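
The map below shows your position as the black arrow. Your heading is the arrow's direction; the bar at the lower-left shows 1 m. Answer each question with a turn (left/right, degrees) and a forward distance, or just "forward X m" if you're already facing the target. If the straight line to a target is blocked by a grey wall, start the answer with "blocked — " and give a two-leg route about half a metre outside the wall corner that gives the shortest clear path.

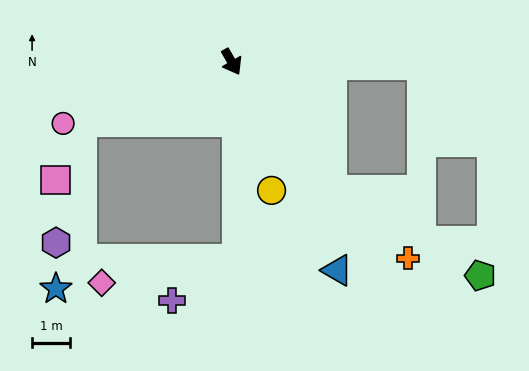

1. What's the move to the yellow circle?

turn right 13°, forward 3.6 m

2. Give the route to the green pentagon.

blocked — turn left 8°, forward 4.3 m, then turn left 23°, forward 4.5 m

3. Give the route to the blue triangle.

turn right 3°, forward 6.2 m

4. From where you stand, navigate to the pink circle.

turn right 100°, forward 4.7 m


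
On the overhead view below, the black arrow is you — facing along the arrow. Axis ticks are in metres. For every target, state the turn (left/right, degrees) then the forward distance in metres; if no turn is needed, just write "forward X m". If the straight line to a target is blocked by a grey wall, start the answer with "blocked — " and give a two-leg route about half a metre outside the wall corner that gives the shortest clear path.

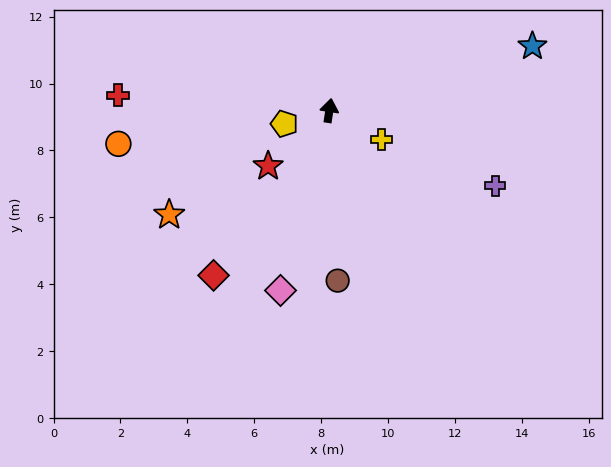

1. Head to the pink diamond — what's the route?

turn left 174°, forward 5.6 m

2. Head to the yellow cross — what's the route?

turn right 110°, forward 1.8 m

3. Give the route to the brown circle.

turn right 168°, forward 5.1 m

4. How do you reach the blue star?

turn right 64°, forward 6.4 m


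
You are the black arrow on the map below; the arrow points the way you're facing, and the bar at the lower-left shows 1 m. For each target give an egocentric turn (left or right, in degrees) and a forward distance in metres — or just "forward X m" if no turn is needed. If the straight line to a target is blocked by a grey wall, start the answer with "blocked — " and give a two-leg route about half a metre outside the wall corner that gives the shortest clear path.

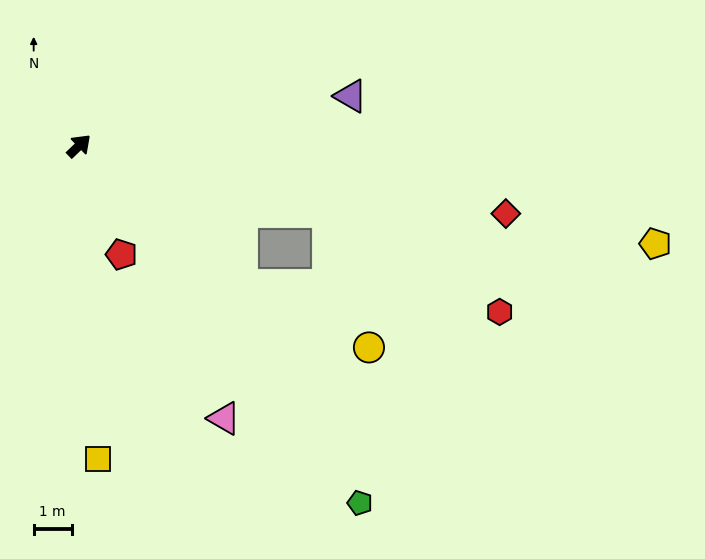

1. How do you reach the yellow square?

turn right 130°, forward 8.3 m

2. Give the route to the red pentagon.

turn right 112°, forward 3.1 m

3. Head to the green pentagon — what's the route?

turn right 96°, forward 12.0 m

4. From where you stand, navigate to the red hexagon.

blocked — turn right 59°, forward 6.8 m, then turn right 15°, forward 5.3 m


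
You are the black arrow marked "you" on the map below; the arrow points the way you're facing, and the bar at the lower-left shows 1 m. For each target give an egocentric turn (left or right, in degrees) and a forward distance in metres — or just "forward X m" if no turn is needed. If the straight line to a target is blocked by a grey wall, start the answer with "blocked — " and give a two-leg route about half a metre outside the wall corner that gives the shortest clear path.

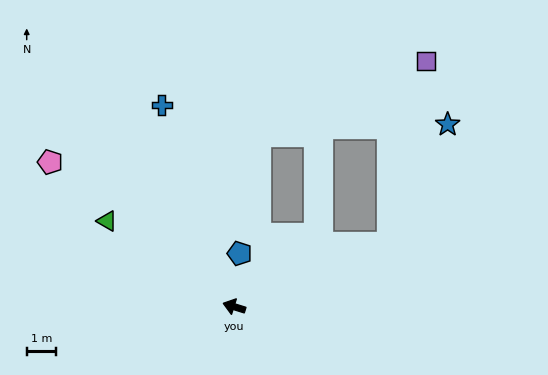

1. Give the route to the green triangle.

turn right 17°, forward 5.2 m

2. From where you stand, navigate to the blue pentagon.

turn right 78°, forward 1.8 m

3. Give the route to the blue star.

blocked — turn right 141°, forward 5.6 m, then turn left 43°, forward 4.5 m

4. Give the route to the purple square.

blocked — turn right 141°, forward 5.6 m, then turn left 57°, forward 6.3 m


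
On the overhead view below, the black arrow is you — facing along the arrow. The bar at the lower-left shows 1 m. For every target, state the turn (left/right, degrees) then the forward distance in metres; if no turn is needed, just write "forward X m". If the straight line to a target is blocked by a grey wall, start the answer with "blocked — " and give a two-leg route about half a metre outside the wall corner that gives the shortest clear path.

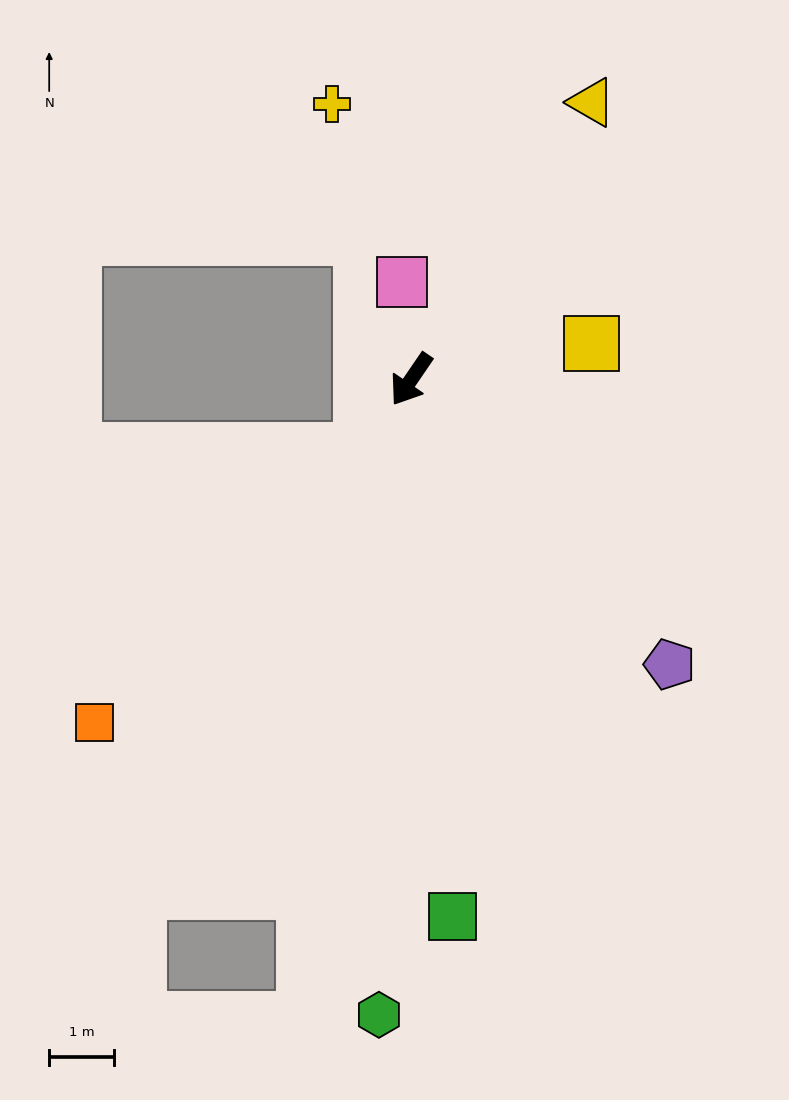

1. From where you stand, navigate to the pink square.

turn right 140°, forward 1.5 m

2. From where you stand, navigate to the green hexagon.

turn left 31°, forward 9.9 m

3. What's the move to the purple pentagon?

turn left 77°, forward 6.0 m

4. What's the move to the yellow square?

turn left 136°, forward 2.9 m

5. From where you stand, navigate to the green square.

turn left 39°, forward 8.4 m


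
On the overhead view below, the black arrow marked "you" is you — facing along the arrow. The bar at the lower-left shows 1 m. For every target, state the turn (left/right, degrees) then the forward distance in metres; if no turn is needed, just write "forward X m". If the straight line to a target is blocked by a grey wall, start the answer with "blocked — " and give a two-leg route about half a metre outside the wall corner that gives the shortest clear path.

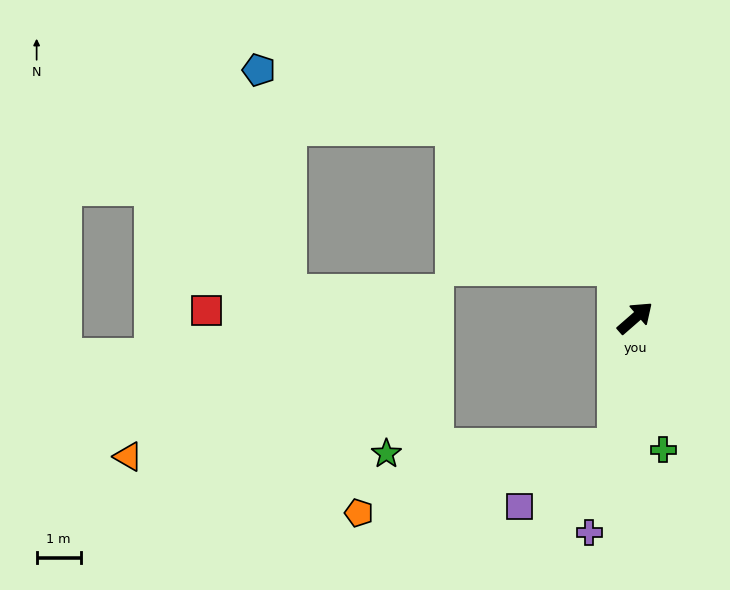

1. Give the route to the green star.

blocked — turn right 140°, forward 3.0 m, then turn right 79°, forward 5.2 m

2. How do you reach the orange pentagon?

blocked — turn right 140°, forward 3.0 m, then turn right 67°, forward 6.0 m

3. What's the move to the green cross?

turn right 119°, forward 3.1 m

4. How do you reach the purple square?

blocked — turn right 140°, forward 3.0 m, then turn right 50°, forward 2.6 m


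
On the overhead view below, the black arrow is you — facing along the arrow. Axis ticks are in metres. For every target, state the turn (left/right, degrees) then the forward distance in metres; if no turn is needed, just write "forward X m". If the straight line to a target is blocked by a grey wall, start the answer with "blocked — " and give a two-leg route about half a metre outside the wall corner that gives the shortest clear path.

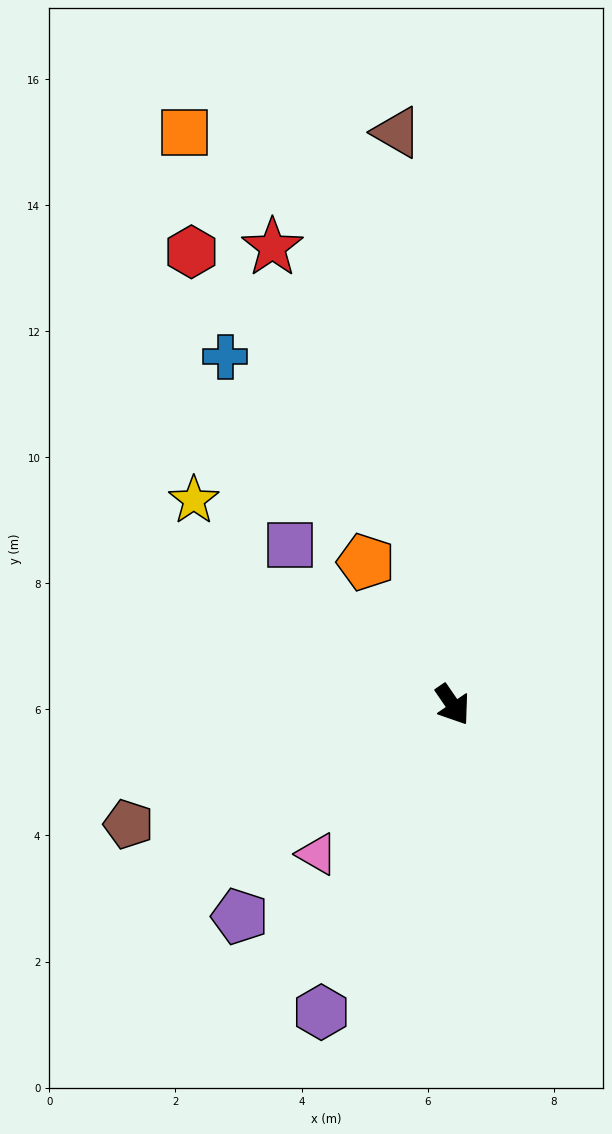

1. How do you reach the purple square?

turn right 169°, forward 3.6 m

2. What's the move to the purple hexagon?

turn right 58°, forward 5.3 m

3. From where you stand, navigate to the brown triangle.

turn left 151°, forward 9.1 m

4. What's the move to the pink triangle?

turn right 77°, forward 3.2 m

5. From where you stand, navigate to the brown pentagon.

turn right 104°, forward 5.5 m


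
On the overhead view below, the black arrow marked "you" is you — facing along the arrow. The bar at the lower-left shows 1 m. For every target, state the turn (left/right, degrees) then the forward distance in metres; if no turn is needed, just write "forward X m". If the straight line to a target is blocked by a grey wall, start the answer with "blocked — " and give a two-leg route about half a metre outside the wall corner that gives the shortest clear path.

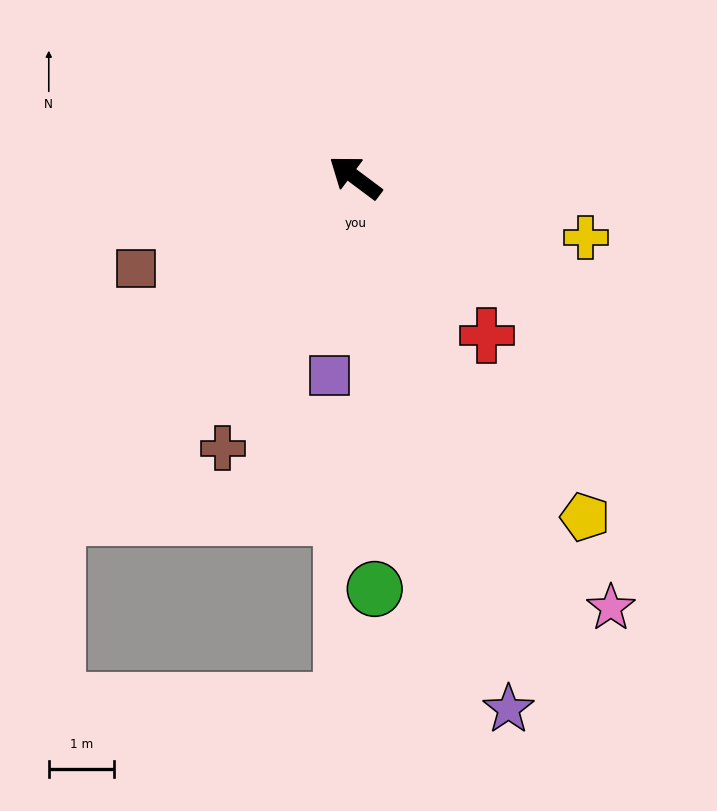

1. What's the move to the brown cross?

turn left 101°, forward 4.6 m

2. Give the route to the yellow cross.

turn right 158°, forward 3.6 m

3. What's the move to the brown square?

turn left 59°, forward 3.6 m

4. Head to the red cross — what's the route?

turn left 167°, forward 3.1 m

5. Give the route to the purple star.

turn left 143°, forward 8.5 m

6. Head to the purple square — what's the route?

turn left 120°, forward 3.1 m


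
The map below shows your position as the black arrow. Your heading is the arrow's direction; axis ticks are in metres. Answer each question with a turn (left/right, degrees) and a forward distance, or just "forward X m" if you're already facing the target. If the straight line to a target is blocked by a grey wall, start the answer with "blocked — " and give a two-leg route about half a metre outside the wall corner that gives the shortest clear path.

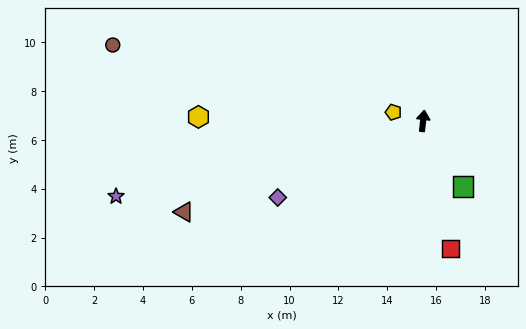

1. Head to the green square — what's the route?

turn right 142°, forward 3.2 m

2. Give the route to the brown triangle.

turn left 117°, forward 10.5 m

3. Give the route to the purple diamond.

turn left 124°, forward 6.7 m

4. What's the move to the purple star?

turn left 110°, forward 12.9 m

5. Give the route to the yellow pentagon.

turn left 80°, forward 1.3 m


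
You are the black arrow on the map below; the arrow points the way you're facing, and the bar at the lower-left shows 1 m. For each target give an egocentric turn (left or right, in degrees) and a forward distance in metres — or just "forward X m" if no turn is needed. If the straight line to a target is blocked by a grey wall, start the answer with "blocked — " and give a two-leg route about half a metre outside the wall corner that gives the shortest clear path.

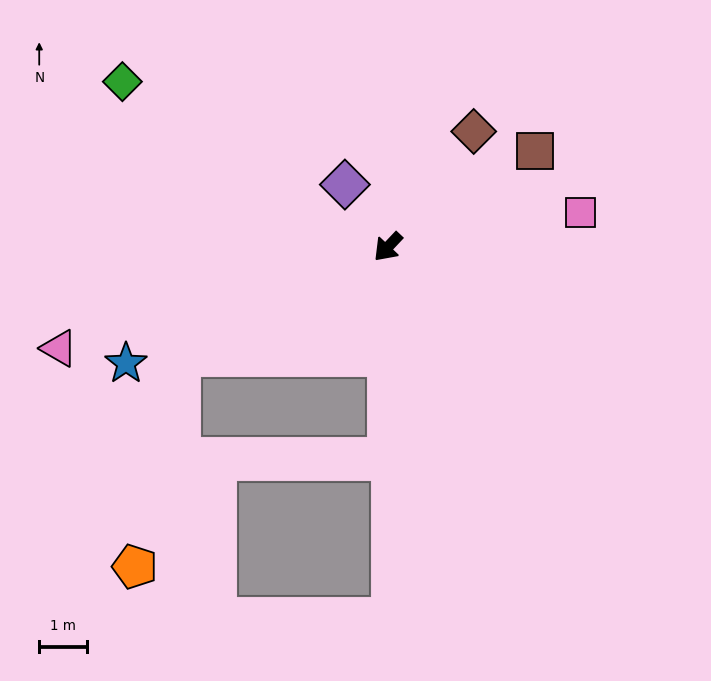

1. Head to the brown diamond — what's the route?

turn right 173°, forward 3.0 m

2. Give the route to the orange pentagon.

blocked — turn right 19°, forward 5.0 m, then turn left 50°, forward 4.5 m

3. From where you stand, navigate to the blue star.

turn right 23°, forward 6.1 m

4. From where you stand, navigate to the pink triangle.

turn right 30°, forward 7.3 m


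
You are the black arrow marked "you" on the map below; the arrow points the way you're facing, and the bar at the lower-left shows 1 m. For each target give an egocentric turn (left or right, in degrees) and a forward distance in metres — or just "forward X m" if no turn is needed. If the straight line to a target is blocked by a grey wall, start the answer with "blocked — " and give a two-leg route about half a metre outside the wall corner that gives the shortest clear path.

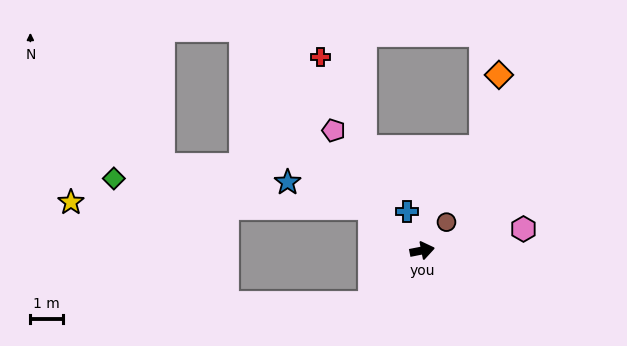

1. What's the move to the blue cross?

turn left 100°, forward 1.3 m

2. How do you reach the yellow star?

blocked — turn left 128°, forward 2.1 m, then turn left 40°, forward 9.3 m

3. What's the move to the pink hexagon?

forward 3.2 m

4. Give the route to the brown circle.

turn left 38°, forward 1.2 m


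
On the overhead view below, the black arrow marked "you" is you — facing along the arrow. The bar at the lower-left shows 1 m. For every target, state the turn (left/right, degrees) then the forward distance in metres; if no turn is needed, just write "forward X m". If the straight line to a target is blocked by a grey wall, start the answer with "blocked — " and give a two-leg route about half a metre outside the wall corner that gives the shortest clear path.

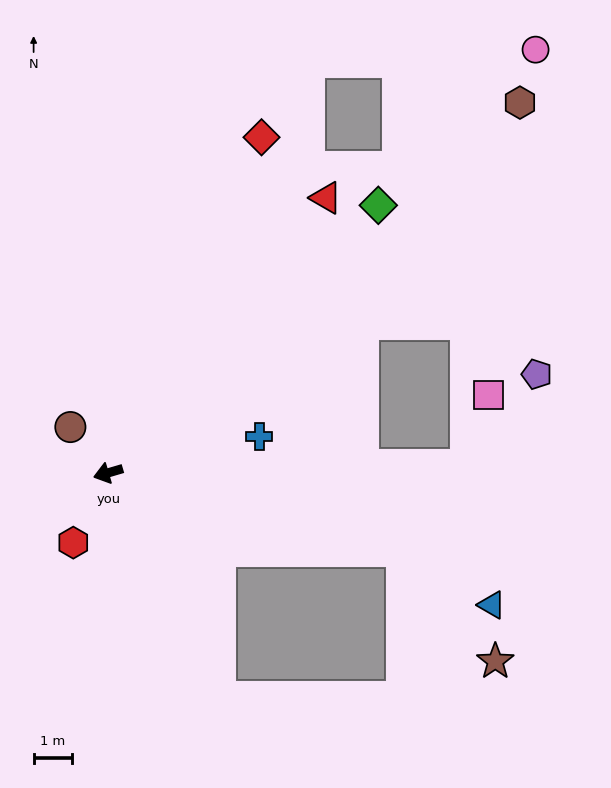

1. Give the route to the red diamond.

turn right 131°, forward 9.5 m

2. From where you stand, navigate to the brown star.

blocked — turn left 149°, forward 7.9 m, then turn right 35°, forward 3.7 m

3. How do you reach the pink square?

blocked — turn left 165°, forward 9.2 m, then turn left 71°, forward 1.9 m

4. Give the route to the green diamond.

turn right 152°, forward 9.8 m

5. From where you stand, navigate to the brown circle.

turn right 67°, forward 1.5 m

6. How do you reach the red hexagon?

turn left 47°, forward 2.0 m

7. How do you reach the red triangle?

turn right 145°, forward 9.1 m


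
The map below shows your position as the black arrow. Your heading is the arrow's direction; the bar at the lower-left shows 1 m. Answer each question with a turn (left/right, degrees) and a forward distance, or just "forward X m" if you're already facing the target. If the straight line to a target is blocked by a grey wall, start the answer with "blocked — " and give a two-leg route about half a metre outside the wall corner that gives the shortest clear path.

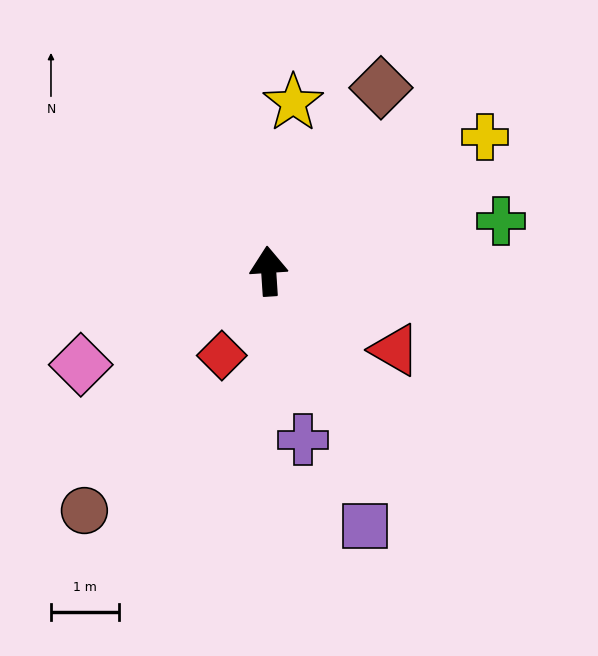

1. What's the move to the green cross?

turn right 82°, forward 3.5 m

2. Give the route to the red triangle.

turn right 126°, forward 2.2 m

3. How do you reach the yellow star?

turn right 12°, forward 2.5 m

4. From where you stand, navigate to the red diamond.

turn left 147°, forward 1.4 m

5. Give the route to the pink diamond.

turn left 113°, forward 3.1 m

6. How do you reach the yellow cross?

turn right 62°, forward 3.7 m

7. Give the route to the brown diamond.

turn right 35°, forward 3.1 m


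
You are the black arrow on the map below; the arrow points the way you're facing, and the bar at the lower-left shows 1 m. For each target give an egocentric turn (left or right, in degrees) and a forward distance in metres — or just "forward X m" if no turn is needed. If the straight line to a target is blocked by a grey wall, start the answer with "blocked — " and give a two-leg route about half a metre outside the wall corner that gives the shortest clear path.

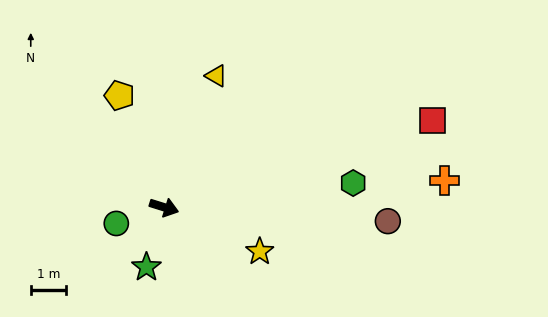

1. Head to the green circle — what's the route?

turn right 144°, forward 1.4 m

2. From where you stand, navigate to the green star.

turn right 89°, forward 1.8 m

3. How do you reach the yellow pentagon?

turn left 129°, forward 3.4 m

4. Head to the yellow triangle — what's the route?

turn left 86°, forward 4.0 m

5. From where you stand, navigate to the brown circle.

turn left 14°, forward 6.4 m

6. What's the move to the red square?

turn left 35°, forward 8.0 m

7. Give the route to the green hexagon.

turn left 25°, forward 5.4 m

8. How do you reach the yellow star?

turn right 7°, forward 3.0 m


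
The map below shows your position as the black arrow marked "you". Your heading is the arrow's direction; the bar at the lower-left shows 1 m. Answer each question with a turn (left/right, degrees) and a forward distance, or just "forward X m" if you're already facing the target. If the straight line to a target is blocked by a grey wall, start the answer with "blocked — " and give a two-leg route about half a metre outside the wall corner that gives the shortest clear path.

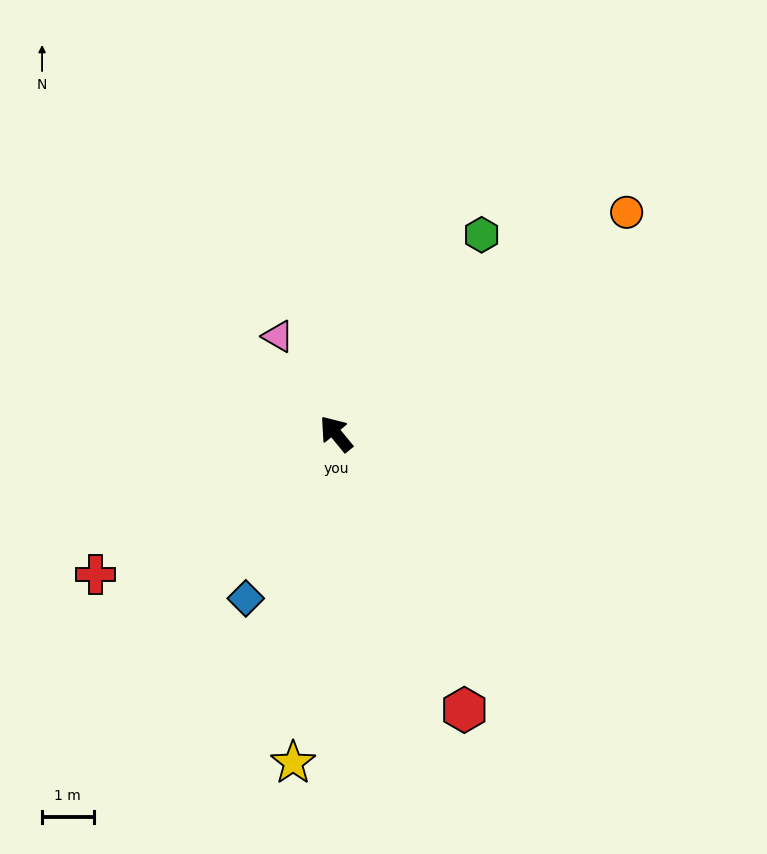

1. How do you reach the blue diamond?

turn left 112°, forward 3.6 m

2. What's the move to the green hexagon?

turn right 76°, forward 4.8 m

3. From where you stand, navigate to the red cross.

turn left 81°, forward 5.4 m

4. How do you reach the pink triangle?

turn right 9°, forward 2.2 m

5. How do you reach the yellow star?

turn left 133°, forward 6.4 m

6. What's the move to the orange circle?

turn right 92°, forward 7.1 m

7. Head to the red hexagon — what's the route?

turn left 166°, forward 5.9 m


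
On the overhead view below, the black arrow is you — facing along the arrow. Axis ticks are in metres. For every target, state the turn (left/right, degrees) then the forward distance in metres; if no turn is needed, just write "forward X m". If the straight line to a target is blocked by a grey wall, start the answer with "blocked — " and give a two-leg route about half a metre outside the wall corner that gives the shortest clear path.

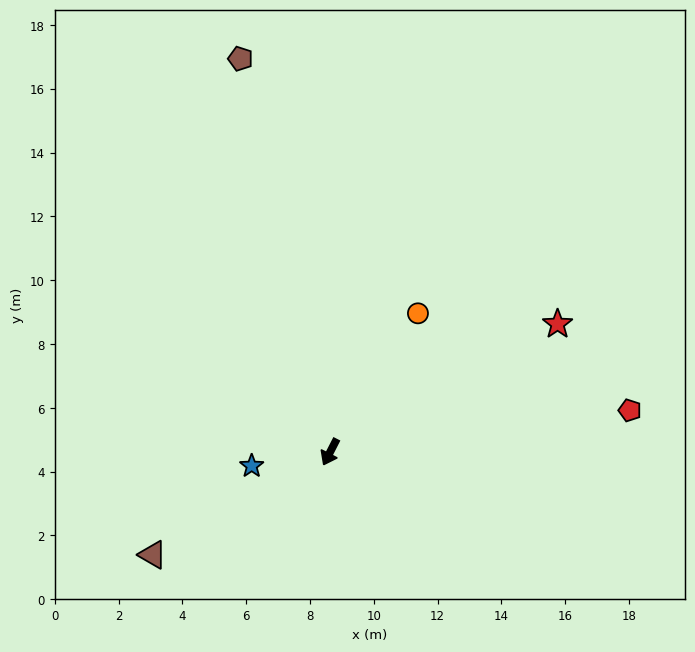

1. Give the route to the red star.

turn left 146°, forward 8.2 m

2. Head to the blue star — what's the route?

turn right 53°, forward 2.5 m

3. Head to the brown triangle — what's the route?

turn right 33°, forward 6.4 m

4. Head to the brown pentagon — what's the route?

turn right 140°, forward 12.6 m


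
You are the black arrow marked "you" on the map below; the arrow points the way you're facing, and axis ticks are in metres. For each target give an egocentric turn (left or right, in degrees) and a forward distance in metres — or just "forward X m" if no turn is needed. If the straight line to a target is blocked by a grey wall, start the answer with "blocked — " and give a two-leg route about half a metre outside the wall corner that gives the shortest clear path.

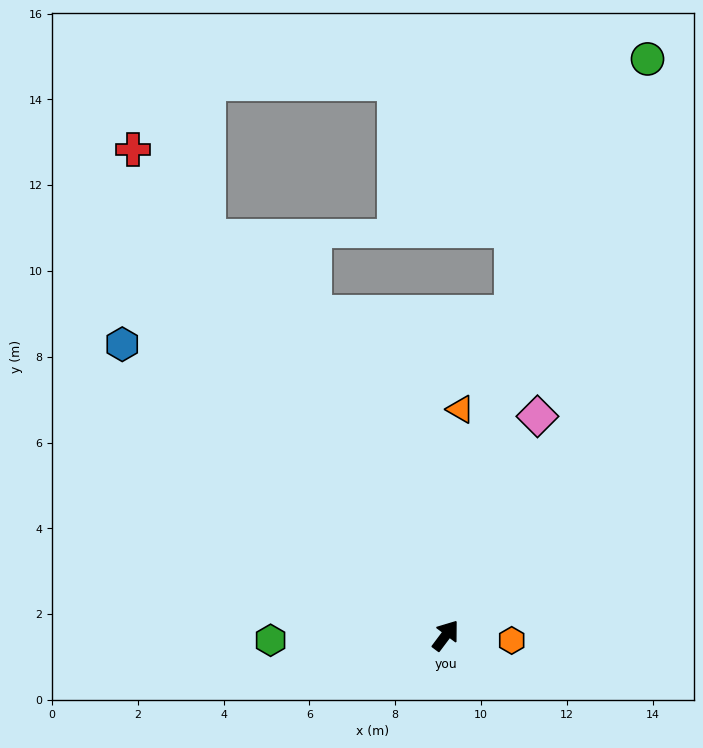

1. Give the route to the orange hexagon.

turn right 57°, forward 1.5 m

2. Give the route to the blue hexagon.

turn left 85°, forward 10.1 m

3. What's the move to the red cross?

turn left 70°, forward 13.5 m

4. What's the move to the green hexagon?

turn left 129°, forward 4.1 m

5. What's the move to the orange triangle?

turn left 33°, forward 5.3 m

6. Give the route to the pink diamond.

turn left 14°, forward 5.5 m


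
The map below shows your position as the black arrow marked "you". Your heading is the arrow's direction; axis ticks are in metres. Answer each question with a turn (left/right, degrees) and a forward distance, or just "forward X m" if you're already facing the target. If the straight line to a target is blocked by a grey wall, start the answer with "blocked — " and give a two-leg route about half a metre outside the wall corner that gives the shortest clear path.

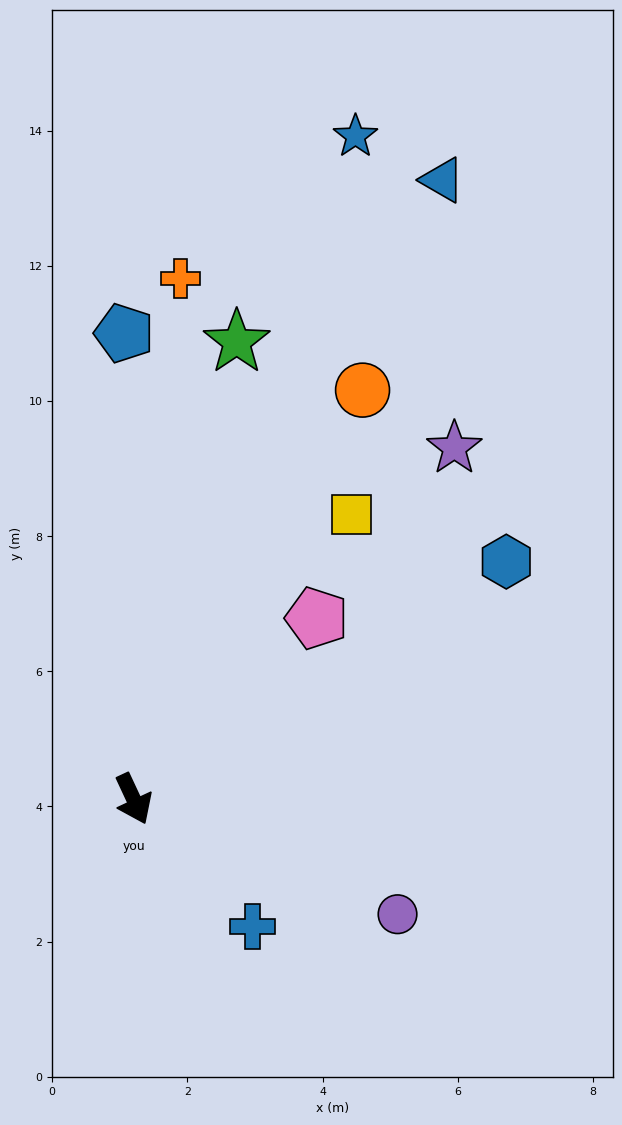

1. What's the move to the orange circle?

turn left 126°, forward 6.9 m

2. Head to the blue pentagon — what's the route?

turn left 156°, forward 6.9 m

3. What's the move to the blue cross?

turn left 18°, forward 2.6 m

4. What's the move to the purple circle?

turn left 41°, forward 4.3 m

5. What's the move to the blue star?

turn left 136°, forward 10.3 m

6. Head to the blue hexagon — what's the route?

turn left 98°, forward 6.5 m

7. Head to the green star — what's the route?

turn left 142°, forward 6.9 m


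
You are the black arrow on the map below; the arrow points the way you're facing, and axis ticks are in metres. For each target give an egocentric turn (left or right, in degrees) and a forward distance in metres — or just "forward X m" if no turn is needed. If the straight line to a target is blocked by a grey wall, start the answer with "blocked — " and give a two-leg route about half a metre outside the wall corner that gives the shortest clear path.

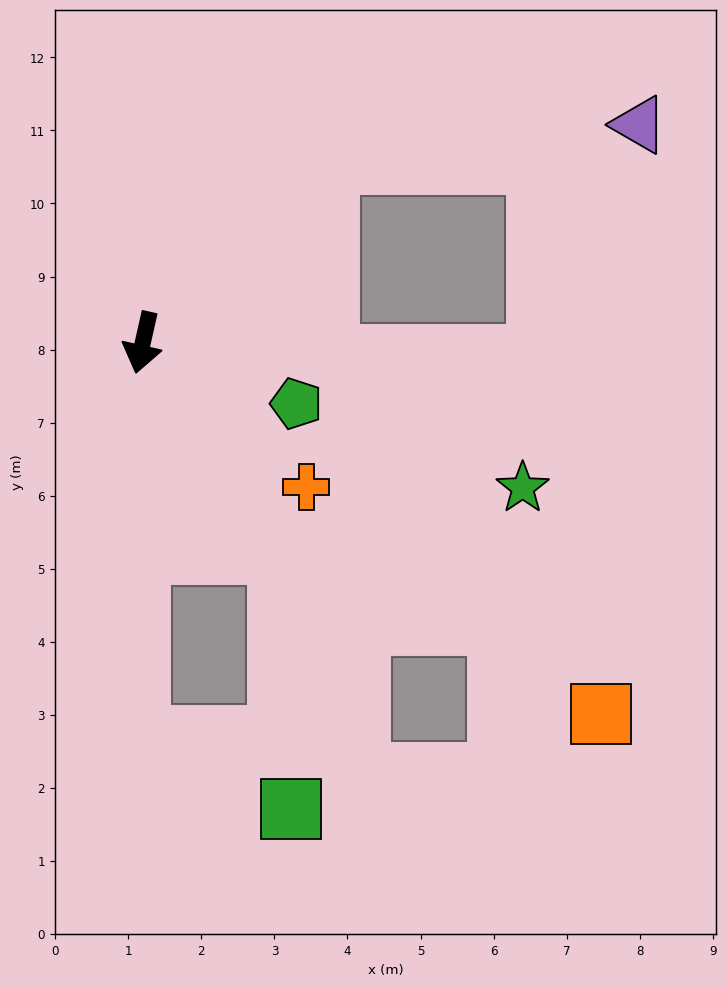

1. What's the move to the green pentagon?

turn left 81°, forward 2.3 m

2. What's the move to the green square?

blocked — turn left 46°, forward 3.4 m, then turn right 31°, forward 3.5 m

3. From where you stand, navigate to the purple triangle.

blocked — turn left 147°, forward 3.5 m, then turn right 37°, forward 4.3 m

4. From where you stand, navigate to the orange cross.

turn left 61°, forward 3.0 m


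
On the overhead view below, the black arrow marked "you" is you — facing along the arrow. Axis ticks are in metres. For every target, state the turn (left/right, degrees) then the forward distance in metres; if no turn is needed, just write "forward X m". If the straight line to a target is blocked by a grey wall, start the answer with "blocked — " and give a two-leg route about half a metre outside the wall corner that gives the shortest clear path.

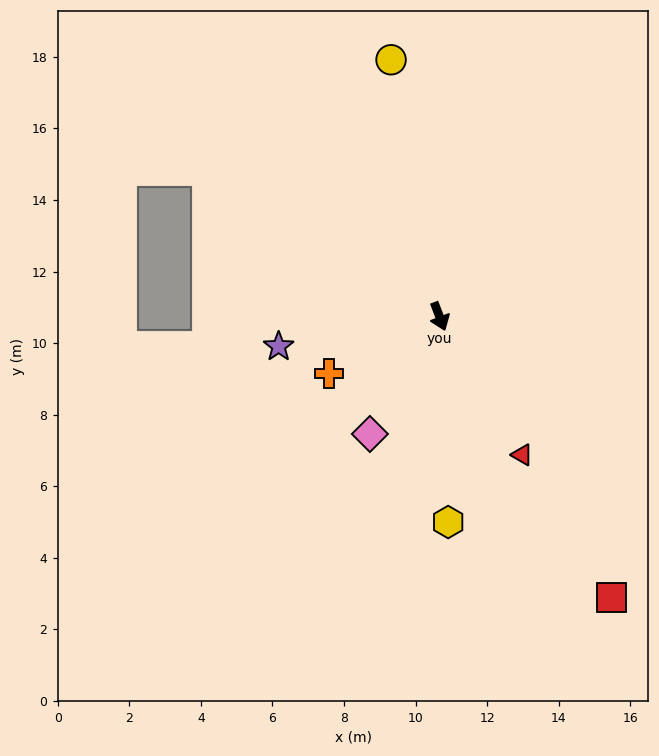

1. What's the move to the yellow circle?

turn left 170°, forward 7.3 m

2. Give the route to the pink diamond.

turn right 52°, forward 3.8 m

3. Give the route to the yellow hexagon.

turn right 19°, forward 5.8 m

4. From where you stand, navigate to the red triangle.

turn left 10°, forward 4.5 m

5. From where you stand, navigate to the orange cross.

turn right 84°, forward 3.5 m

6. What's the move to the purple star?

turn right 100°, forward 4.6 m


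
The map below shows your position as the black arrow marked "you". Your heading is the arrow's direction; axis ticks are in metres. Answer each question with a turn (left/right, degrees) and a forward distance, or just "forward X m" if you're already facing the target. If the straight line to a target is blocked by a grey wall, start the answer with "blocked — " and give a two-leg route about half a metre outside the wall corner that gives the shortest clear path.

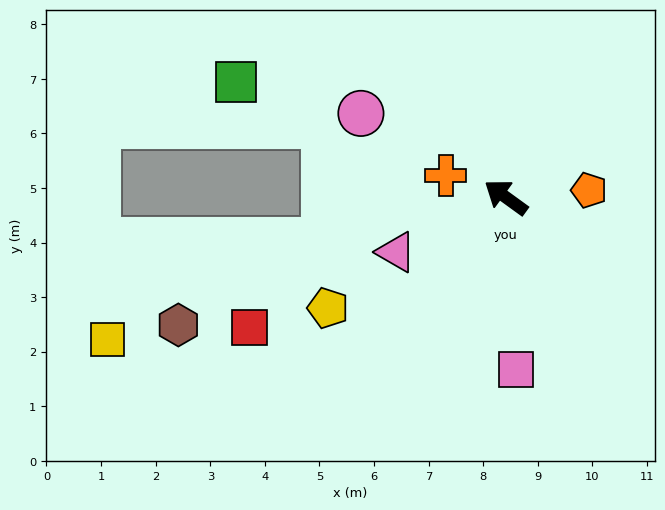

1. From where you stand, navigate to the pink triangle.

turn left 62°, forward 2.2 m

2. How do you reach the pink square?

turn left 129°, forward 3.2 m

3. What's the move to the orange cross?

turn left 16°, forward 1.2 m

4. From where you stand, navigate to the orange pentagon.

turn right 139°, forward 1.5 m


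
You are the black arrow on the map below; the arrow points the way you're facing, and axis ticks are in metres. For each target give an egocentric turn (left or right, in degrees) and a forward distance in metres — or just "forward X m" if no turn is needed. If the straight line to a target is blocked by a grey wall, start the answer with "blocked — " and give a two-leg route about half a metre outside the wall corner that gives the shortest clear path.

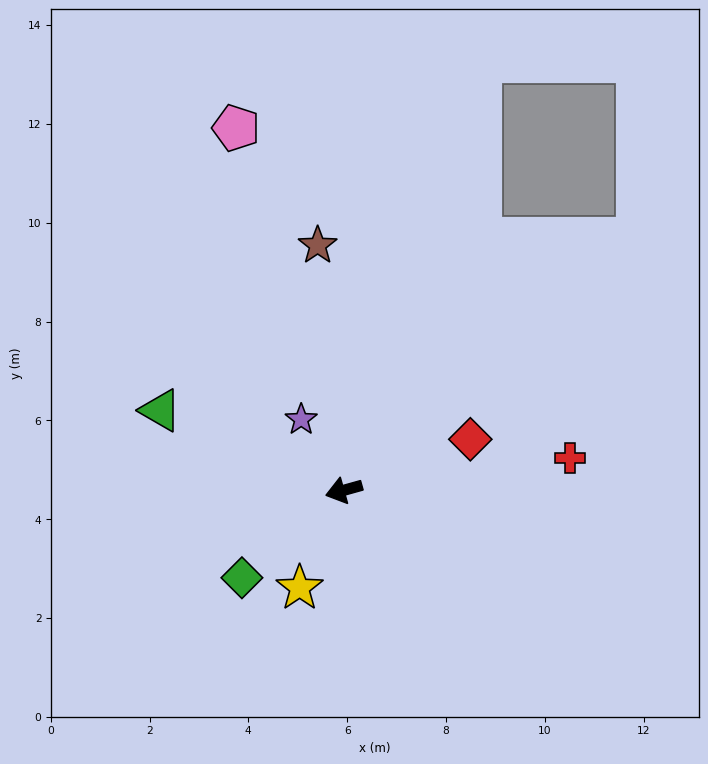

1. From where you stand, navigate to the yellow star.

turn left 50°, forward 2.2 m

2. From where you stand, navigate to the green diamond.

turn left 25°, forward 2.7 m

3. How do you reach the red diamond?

turn right 174°, forward 2.8 m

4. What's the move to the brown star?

turn right 99°, forward 5.0 m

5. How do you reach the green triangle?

turn right 39°, forward 4.0 m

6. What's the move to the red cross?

turn left 173°, forward 4.6 m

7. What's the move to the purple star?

turn right 75°, forward 1.7 m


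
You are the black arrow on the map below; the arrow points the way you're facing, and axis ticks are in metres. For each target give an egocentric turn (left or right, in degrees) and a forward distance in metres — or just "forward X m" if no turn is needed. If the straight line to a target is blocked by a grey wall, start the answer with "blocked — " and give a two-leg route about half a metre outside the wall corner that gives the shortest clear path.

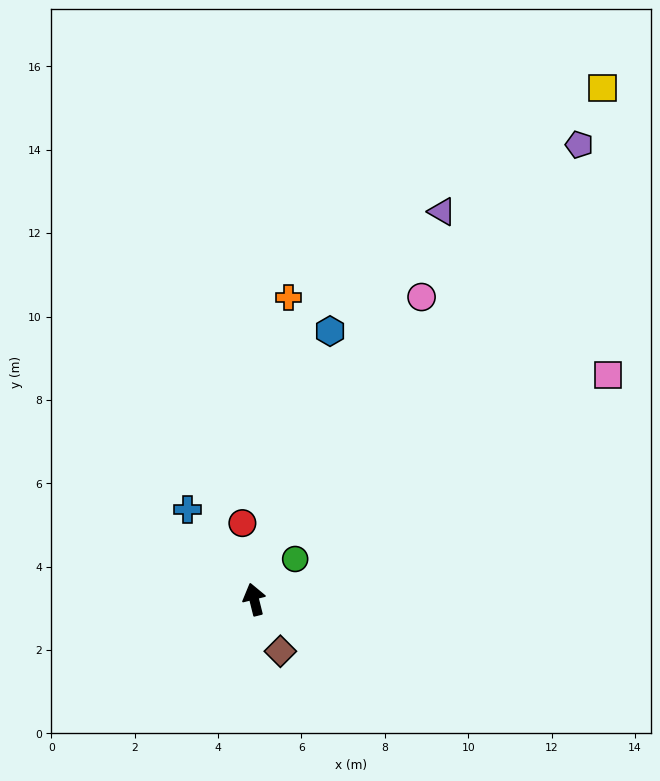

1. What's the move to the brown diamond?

turn right 167°, forward 1.4 m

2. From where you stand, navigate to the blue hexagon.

turn right 30°, forward 6.7 m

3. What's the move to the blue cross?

turn left 22°, forward 2.7 m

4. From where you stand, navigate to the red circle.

turn right 5°, forward 1.8 m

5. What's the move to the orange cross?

turn right 20°, forward 7.3 m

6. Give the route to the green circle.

turn right 60°, forward 1.4 m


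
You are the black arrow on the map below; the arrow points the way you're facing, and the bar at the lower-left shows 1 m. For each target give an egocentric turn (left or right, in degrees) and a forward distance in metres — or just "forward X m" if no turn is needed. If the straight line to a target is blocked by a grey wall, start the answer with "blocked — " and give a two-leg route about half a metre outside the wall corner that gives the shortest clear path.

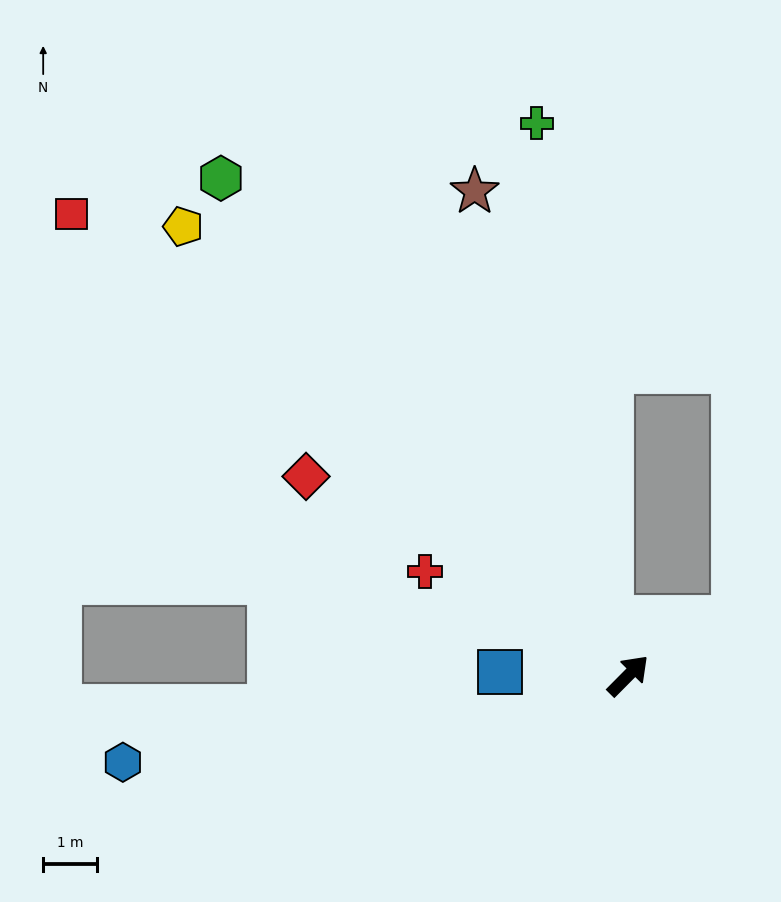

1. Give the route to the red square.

turn left 95°, forward 13.4 m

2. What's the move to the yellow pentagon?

turn left 89°, forward 11.7 m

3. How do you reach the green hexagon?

turn left 84°, forward 11.9 m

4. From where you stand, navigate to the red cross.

turn left 108°, forward 4.2 m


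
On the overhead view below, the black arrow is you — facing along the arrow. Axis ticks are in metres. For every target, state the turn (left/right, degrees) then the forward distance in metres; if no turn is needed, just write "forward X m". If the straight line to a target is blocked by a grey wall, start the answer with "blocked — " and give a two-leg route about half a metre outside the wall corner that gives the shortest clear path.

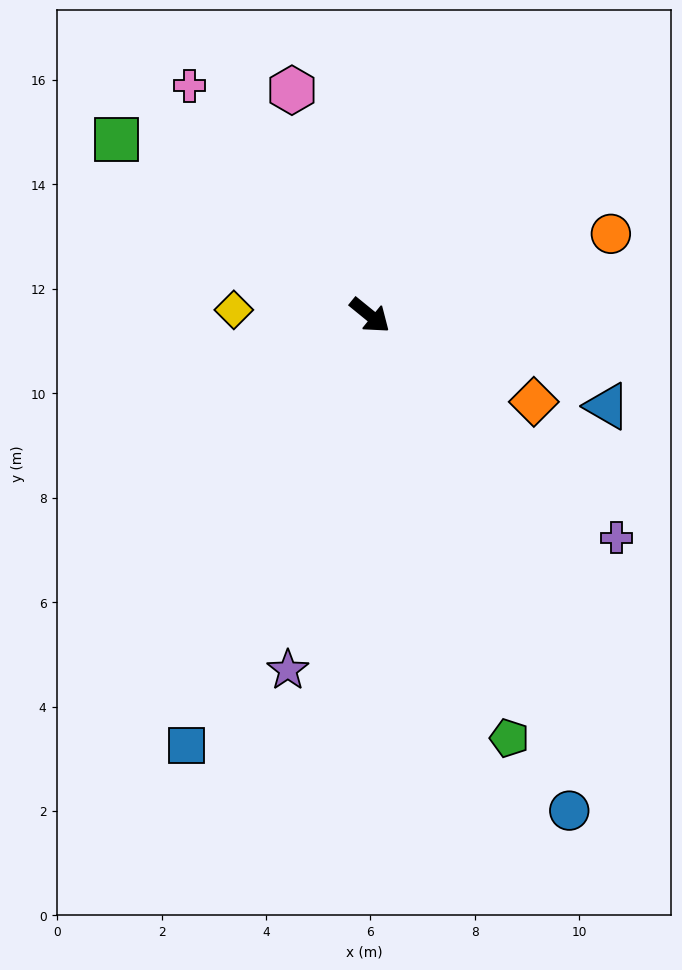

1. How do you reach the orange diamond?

turn left 11°, forward 3.5 m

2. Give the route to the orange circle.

turn left 58°, forward 4.9 m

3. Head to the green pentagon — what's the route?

turn right 33°, forward 8.5 m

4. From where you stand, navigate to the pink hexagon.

turn left 148°, forward 4.6 m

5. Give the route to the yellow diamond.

turn right 143°, forward 2.6 m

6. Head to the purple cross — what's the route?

turn right 3°, forward 6.4 m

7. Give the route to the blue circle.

turn right 29°, forward 10.2 m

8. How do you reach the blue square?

turn right 74°, forward 9.0 m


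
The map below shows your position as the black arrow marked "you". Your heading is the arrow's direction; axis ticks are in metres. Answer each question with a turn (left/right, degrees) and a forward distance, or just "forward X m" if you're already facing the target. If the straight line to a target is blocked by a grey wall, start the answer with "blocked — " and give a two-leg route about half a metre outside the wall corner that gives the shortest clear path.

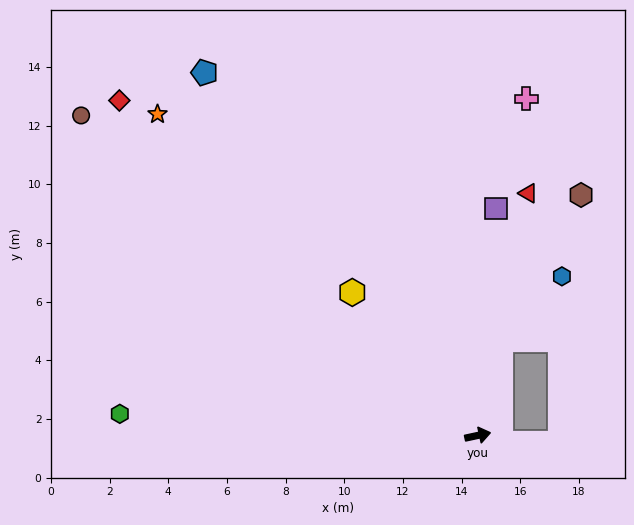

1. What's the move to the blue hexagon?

blocked — turn left 64°, forward 3.4 m, then turn right 30°, forward 3.0 m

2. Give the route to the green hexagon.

turn left 164°, forward 12.2 m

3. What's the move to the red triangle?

turn left 66°, forward 8.4 m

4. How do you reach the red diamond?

turn left 125°, forward 16.7 m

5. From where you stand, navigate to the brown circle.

turn left 129°, forward 17.4 m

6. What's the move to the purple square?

turn left 73°, forward 7.8 m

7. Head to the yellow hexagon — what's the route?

turn left 119°, forward 6.5 m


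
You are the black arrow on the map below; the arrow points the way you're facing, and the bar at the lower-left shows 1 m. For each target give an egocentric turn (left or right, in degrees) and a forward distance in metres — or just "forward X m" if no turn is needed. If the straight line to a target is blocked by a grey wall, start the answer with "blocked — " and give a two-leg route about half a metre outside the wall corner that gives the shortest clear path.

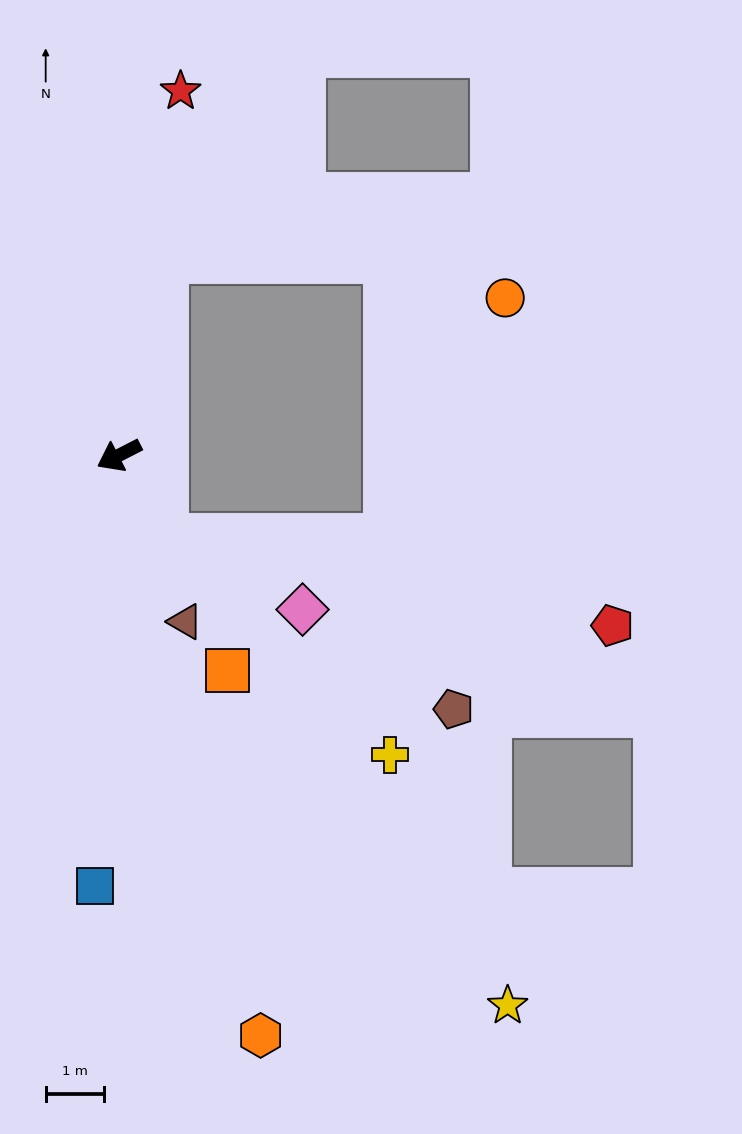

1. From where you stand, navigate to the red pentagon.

blocked — turn left 91°, forward 1.6 m, then turn left 51°, forward 7.8 m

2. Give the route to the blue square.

turn left 60°, forward 7.4 m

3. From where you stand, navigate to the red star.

turn right 127°, forward 6.3 m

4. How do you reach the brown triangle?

turn left 85°, forward 3.1 m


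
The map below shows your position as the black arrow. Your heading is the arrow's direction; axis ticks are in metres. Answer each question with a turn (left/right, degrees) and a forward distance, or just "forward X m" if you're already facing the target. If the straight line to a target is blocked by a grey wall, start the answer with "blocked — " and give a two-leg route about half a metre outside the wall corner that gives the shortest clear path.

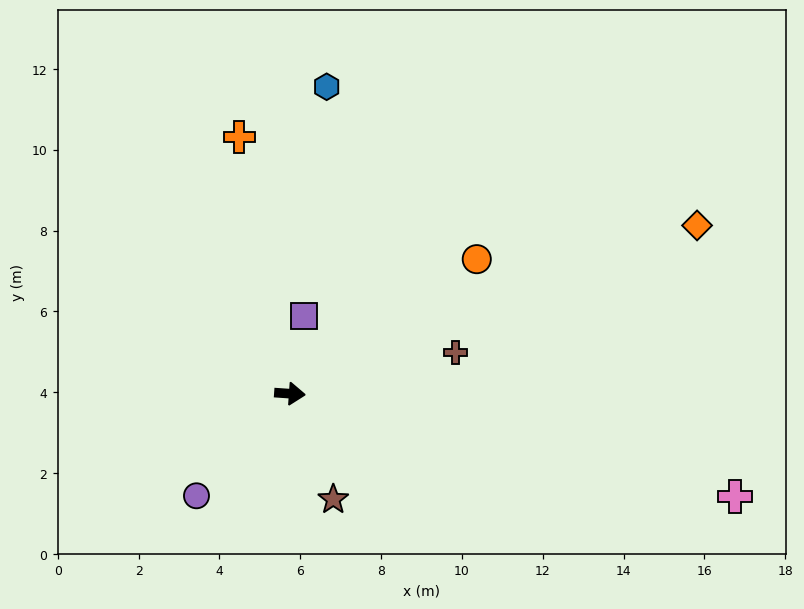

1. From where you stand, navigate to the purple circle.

turn right 128°, forward 3.4 m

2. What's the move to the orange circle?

turn left 40°, forward 5.7 m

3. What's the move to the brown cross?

turn left 18°, forward 4.2 m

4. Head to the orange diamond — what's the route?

turn left 26°, forward 10.9 m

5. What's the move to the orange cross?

turn left 105°, forward 6.5 m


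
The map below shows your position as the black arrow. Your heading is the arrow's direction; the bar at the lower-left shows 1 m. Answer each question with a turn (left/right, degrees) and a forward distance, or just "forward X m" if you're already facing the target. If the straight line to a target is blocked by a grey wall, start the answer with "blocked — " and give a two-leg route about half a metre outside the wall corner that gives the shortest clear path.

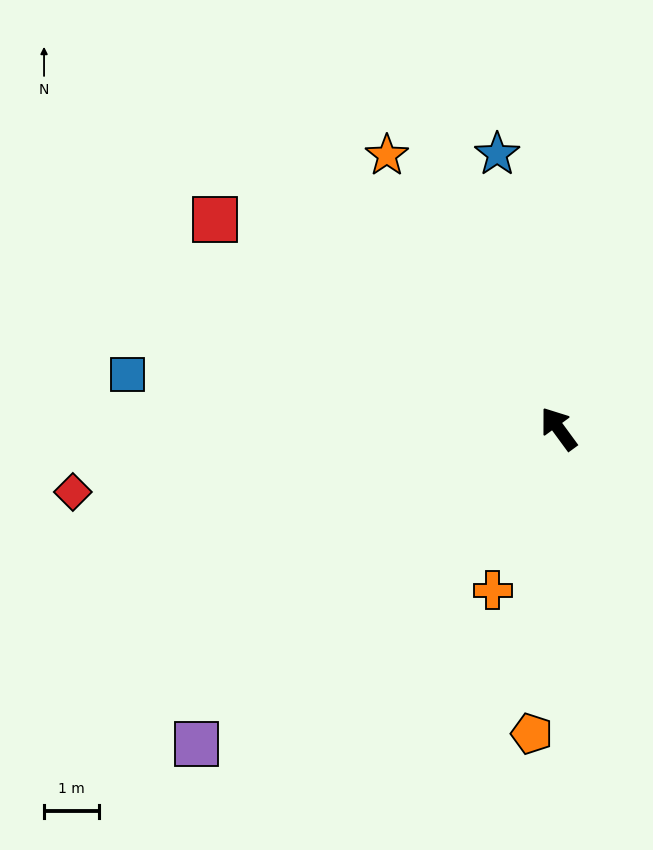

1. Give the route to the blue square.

turn left 47°, forward 7.9 m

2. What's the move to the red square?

turn left 22°, forward 7.3 m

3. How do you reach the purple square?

turn left 95°, forward 8.7 m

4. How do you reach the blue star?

turn right 24°, forward 5.1 m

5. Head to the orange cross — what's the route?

turn left 122°, forward 3.2 m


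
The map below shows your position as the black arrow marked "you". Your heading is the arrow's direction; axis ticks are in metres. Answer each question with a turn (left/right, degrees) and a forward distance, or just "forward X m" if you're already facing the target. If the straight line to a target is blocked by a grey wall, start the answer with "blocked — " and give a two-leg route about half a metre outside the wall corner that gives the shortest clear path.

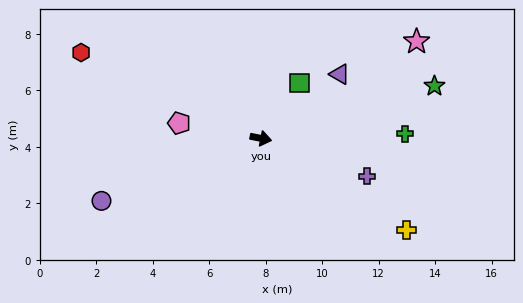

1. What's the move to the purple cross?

turn right 8°, forward 4.0 m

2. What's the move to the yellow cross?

turn right 21°, forward 6.1 m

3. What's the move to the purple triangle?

turn left 50°, forward 3.6 m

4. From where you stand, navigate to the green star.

turn left 28°, forward 6.4 m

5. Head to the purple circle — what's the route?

turn right 147°, forward 6.1 m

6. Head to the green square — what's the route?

turn left 67°, forward 2.4 m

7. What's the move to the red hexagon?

turn left 166°, forward 7.1 m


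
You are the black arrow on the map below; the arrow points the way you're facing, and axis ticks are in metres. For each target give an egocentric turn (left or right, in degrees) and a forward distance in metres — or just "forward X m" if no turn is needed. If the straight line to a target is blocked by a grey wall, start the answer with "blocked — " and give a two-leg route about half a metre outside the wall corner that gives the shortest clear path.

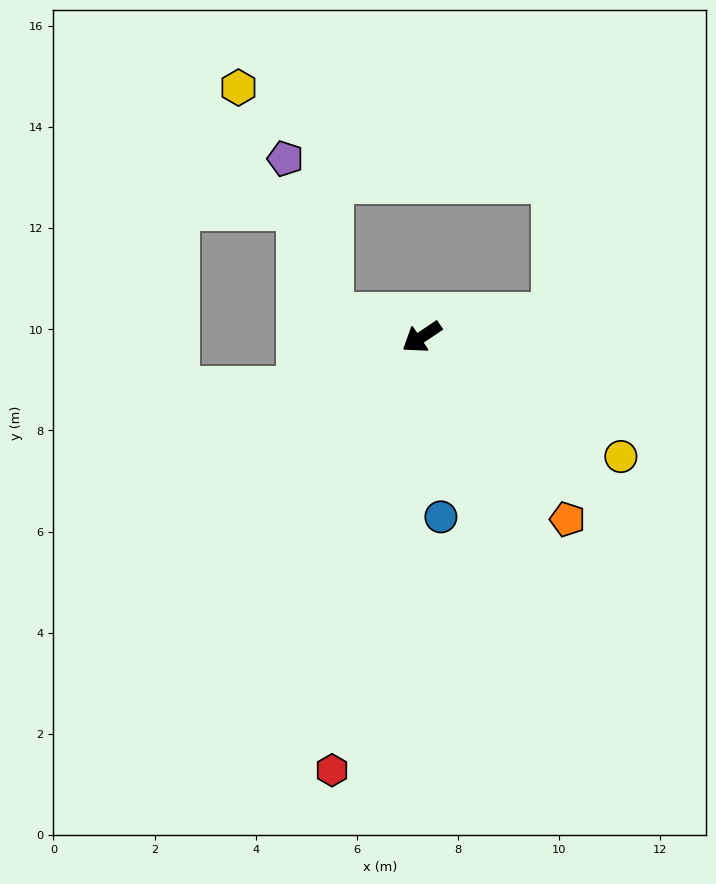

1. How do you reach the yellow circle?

turn left 115°, forward 4.6 m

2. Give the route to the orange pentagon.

turn left 95°, forward 4.6 m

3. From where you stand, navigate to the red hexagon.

turn left 44°, forward 8.7 m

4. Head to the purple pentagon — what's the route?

blocked — turn right 49°, forward 1.8 m, then turn right 58°, forward 3.2 m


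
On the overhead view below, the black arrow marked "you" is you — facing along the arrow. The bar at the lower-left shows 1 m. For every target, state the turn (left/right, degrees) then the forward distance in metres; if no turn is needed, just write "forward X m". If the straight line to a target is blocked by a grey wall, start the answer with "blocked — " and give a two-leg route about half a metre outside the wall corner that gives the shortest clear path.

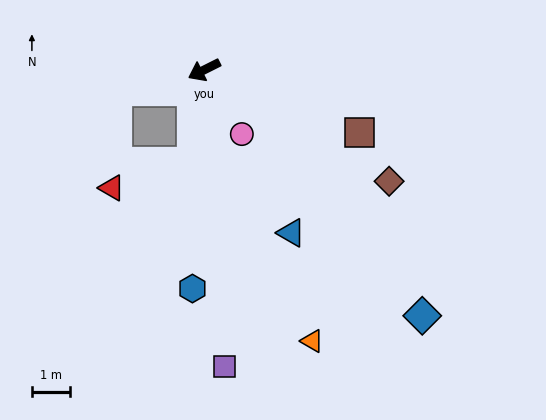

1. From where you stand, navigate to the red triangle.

blocked — turn left 56°, forward 2.5 m, then turn right 65°, forward 2.3 m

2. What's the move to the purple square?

turn left 67°, forward 7.9 m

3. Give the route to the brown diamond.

turn left 122°, forward 5.7 m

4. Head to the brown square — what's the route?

turn left 131°, forward 4.4 m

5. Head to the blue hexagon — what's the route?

turn left 60°, forward 5.8 m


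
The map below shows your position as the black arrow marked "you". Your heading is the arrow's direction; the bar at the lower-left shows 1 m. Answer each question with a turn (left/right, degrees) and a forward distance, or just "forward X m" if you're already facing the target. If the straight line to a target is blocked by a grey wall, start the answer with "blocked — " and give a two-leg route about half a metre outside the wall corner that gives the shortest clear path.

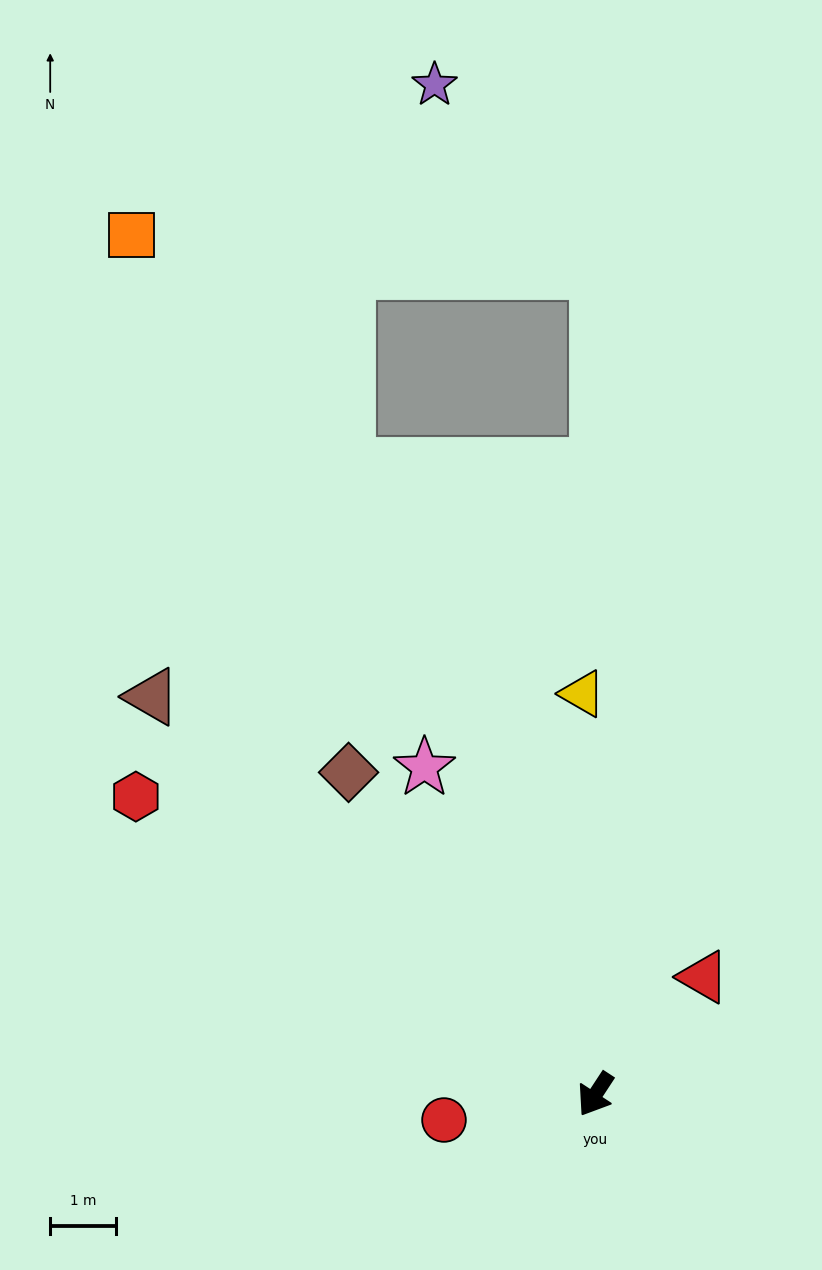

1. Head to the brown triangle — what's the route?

turn right 99°, forward 9.1 m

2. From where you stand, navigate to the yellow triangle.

turn right 145°, forward 6.1 m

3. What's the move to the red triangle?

turn left 171°, forward 2.4 m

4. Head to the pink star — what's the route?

turn right 119°, forward 5.6 m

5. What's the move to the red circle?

turn right 47°, forward 2.3 m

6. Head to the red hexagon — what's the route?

turn right 90°, forward 8.4 m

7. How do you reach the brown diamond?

turn right 109°, forward 6.2 m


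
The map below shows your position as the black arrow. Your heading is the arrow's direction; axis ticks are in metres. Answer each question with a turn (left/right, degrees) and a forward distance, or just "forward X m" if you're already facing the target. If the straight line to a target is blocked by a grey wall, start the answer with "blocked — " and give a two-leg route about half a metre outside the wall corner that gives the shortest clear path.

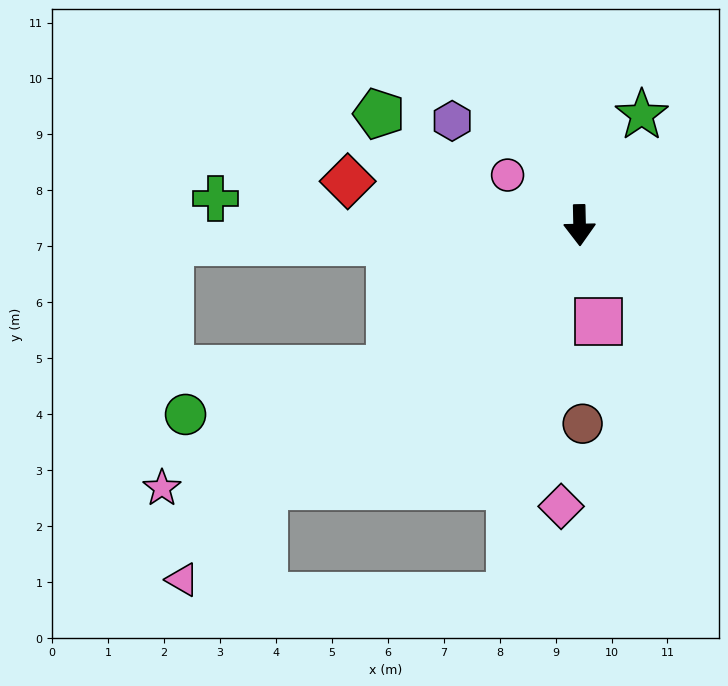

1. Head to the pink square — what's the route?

turn left 10°, forward 1.8 m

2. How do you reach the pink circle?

turn right 126°, forward 1.6 m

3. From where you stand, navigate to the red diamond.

turn right 102°, forward 4.2 m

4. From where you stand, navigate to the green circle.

blocked — turn right 54°, forward 4.2 m, then turn right 25°, forward 3.8 m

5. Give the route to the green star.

turn left 149°, forward 2.3 m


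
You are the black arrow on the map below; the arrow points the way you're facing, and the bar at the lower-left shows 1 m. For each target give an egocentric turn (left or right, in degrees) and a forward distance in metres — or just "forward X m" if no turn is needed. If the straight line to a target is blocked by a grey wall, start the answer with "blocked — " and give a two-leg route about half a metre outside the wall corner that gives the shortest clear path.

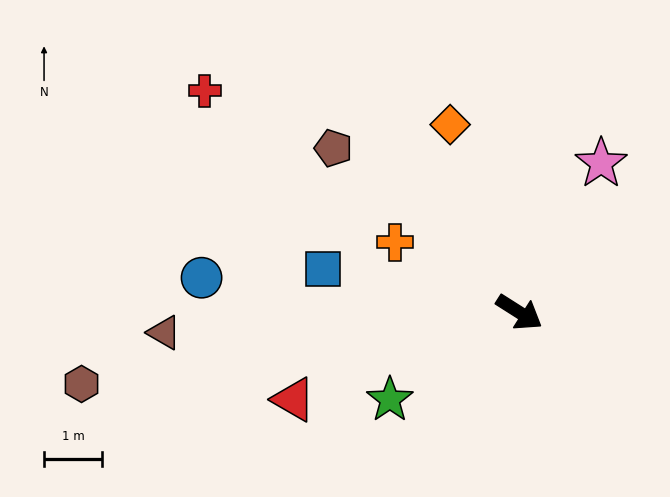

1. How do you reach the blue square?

turn right 160°, forward 3.5 m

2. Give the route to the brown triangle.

turn right 144°, forward 6.2 m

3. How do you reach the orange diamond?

turn left 143°, forward 3.5 m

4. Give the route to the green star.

turn right 114°, forward 2.7 m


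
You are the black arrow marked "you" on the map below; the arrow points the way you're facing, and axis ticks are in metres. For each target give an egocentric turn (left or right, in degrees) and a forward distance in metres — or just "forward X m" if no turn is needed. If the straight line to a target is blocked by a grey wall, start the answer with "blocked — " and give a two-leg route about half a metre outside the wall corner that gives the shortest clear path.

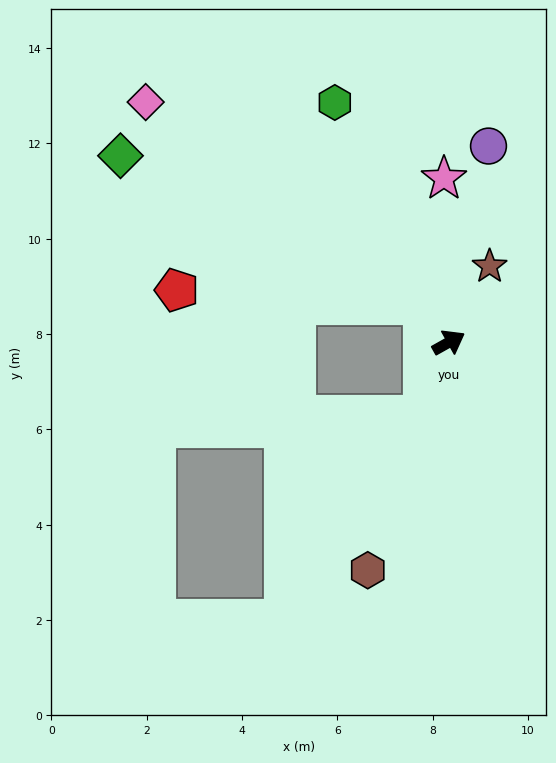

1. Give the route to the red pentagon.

blocked — turn left 95°, forward 1.0 m, then turn left 52°, forward 5.2 m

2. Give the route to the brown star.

turn left 33°, forward 1.8 m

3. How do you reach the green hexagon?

turn left 86°, forward 5.6 m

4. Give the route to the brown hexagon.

turn right 139°, forward 5.1 m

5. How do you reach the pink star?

turn left 62°, forward 3.4 m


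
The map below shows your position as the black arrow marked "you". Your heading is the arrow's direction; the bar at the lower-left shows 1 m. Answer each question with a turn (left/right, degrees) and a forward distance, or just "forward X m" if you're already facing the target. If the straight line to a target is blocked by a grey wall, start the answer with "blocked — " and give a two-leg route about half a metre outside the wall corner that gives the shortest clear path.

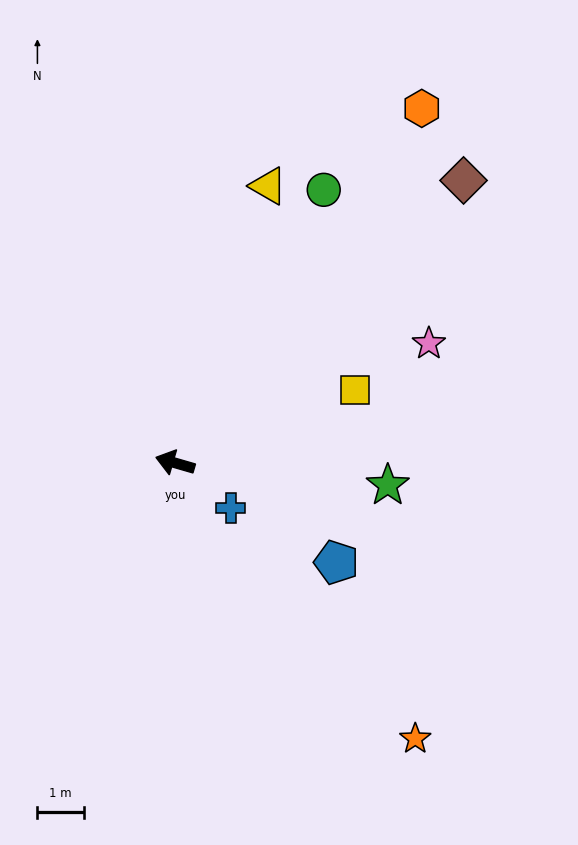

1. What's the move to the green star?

turn right 170°, forward 4.6 m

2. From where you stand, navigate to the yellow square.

turn right 142°, forward 4.1 m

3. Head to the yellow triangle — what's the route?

turn right 92°, forward 6.2 m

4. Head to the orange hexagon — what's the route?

turn right 109°, forward 9.2 m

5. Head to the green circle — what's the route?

turn right 102°, forward 6.6 m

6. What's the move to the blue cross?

turn left 157°, forward 1.5 m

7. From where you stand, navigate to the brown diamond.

turn right 119°, forward 8.6 m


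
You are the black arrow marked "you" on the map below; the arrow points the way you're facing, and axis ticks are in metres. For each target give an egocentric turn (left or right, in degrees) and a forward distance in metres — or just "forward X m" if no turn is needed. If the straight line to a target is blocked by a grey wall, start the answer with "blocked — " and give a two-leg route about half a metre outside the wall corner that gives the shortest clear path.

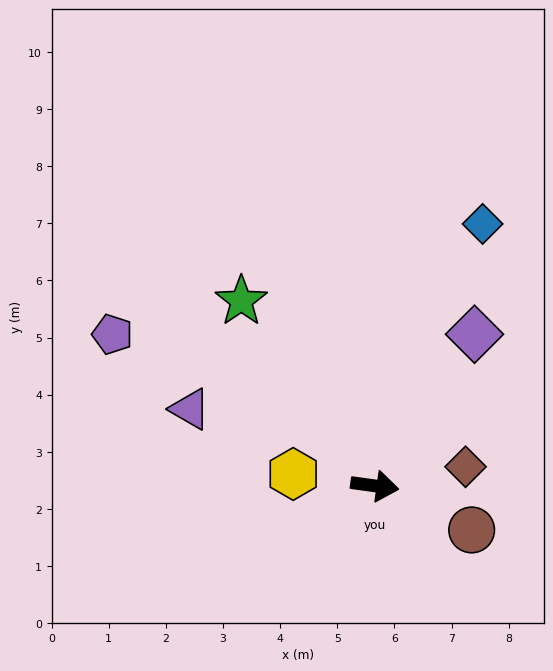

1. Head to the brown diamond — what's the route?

turn left 20°, forward 1.6 m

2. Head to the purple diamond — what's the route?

turn left 65°, forward 3.2 m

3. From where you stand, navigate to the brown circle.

turn right 17°, forward 1.9 m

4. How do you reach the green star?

turn left 134°, forward 4.0 m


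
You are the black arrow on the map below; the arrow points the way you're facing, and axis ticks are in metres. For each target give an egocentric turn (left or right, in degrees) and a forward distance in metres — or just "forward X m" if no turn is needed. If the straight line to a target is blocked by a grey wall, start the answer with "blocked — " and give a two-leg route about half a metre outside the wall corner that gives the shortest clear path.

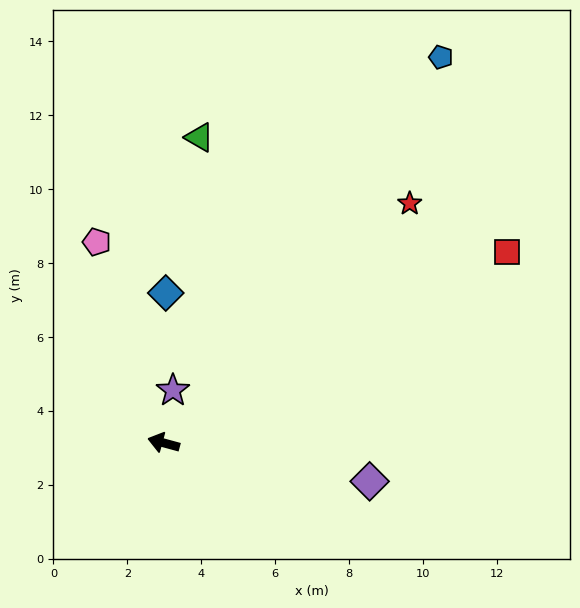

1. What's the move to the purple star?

turn right 85°, forward 1.4 m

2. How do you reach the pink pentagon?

turn right 56°, forward 5.7 m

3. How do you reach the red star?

turn right 121°, forward 9.3 m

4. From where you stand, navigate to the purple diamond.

turn right 175°, forward 5.7 m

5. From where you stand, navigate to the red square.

turn right 136°, forward 10.6 m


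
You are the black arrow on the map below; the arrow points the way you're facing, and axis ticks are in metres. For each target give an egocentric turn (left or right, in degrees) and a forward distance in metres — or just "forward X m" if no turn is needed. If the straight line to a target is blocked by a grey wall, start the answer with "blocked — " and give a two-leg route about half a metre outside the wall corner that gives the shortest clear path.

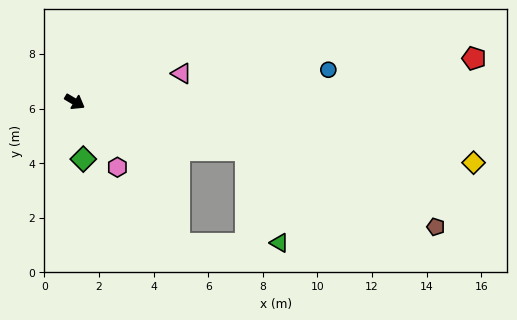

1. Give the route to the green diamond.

turn right 51°, forward 2.1 m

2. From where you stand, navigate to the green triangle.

blocked — turn left 15°, forward 6.5 m, then turn right 54°, forward 3.6 m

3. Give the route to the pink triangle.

turn left 46°, forward 4.0 m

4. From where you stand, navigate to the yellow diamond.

turn left 22°, forward 14.8 m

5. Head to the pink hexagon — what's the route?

turn right 26°, forward 2.9 m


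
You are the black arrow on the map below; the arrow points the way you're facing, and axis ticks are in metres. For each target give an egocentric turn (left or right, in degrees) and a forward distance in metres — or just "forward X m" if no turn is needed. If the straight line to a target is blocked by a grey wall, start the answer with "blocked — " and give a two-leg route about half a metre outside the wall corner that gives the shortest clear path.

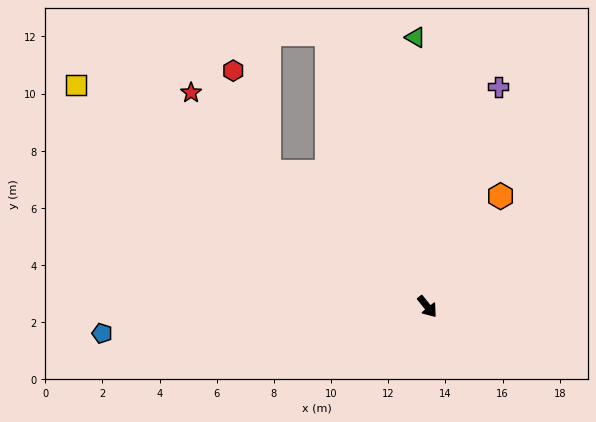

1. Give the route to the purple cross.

turn left 123°, forward 8.1 m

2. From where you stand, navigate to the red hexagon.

blocked — turn right 169°, forward 7.3 m, then turn right 30°, forward 3.7 m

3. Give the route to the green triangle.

turn left 144°, forward 9.4 m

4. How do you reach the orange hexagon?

turn left 108°, forward 4.6 m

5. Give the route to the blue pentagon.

turn right 124°, forward 11.4 m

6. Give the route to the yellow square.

turn right 161°, forward 14.5 m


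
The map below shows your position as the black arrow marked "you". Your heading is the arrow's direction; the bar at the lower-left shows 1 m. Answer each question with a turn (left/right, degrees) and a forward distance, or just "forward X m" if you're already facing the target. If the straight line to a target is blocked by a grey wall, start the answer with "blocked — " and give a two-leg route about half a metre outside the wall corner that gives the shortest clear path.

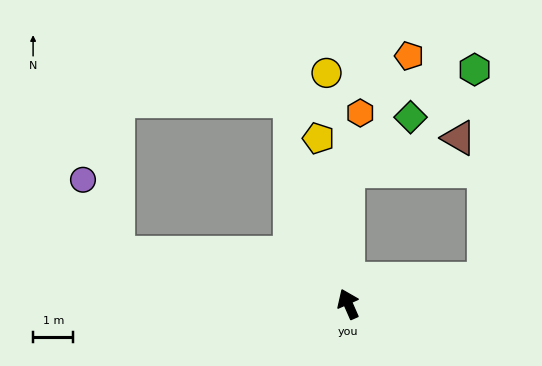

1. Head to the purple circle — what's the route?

blocked — turn left 54°, forward 5.9 m, then turn right 53°, forward 2.0 m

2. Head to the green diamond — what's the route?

blocked — turn right 24°, forward 3.3 m, then turn right 49°, forward 2.1 m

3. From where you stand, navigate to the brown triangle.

blocked — turn right 24°, forward 3.3 m, then turn right 73°, forward 2.9 m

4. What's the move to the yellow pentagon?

turn right 14°, forward 4.2 m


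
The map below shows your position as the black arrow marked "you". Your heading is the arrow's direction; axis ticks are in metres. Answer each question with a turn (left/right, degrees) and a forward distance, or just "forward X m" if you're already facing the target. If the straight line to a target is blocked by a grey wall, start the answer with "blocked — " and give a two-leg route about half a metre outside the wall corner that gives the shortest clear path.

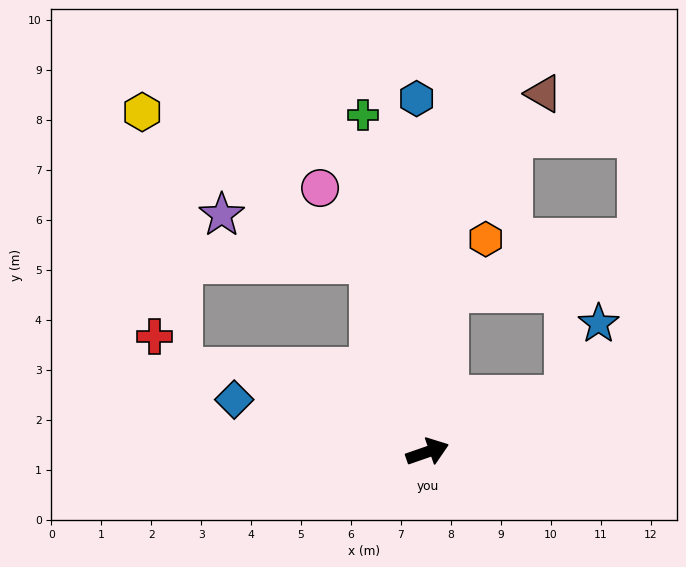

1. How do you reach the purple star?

blocked — turn left 88°, forward 4.0 m, then turn left 55°, forward 3.1 m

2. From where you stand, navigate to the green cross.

turn left 82°, forward 6.9 m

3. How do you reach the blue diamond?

turn left 146°, forward 4.0 m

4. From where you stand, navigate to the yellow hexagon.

blocked — turn left 88°, forward 4.0 m, then turn left 40°, forward 5.5 m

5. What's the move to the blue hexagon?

turn left 73°, forward 7.1 m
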